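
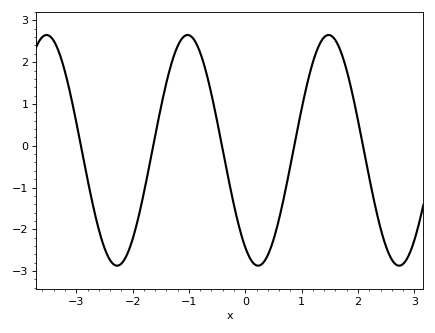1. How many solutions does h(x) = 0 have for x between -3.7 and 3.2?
5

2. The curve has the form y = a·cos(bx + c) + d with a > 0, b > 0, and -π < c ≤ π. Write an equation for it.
y = 2.76cos(2.51x + 2.57) - 0.11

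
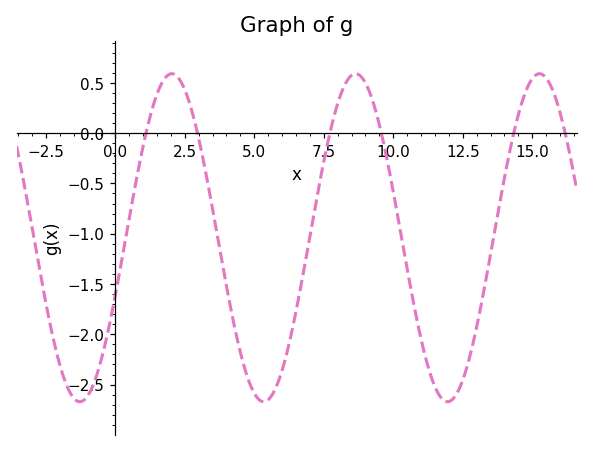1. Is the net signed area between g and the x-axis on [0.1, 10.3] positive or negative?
negative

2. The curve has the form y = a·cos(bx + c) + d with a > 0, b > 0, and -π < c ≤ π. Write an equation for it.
y = 1.63cos(0.95x - 1.93) - 1.04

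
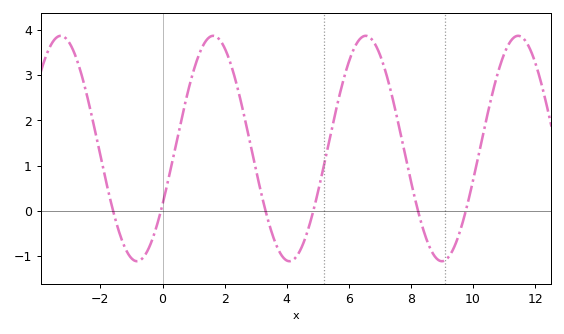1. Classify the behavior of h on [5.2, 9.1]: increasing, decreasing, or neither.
neither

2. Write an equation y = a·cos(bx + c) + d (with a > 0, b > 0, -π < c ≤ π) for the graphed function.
y = 2.49cos(1.28x - 2.09) + 1.38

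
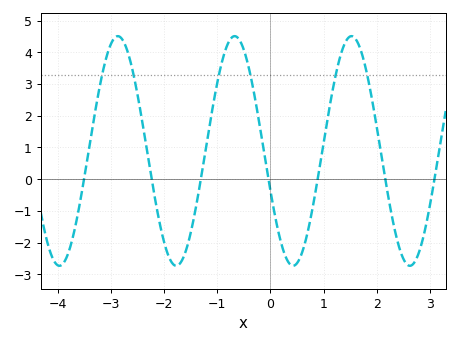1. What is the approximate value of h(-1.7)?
-2.66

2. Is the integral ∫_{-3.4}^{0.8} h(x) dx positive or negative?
positive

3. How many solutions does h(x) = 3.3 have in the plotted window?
6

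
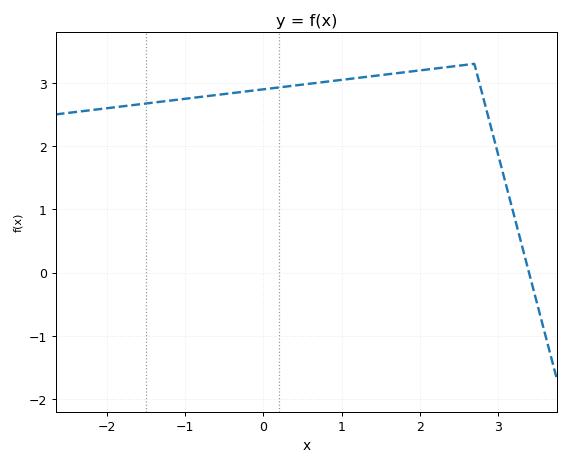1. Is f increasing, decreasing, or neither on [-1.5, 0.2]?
increasing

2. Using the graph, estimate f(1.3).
3.09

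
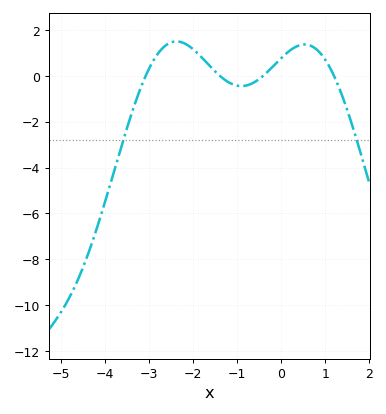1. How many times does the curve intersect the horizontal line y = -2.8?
2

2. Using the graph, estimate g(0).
0.756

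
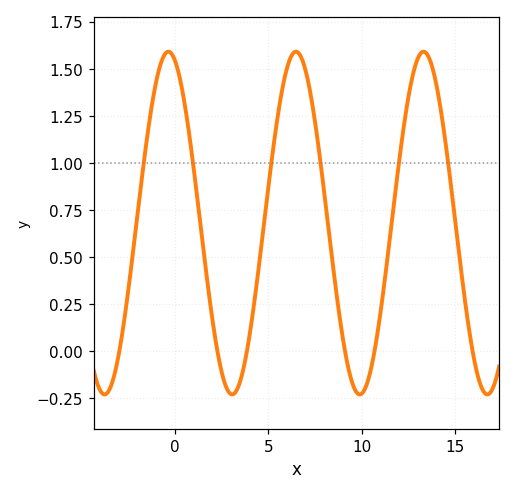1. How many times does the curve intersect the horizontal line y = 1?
6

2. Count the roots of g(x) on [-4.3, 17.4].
6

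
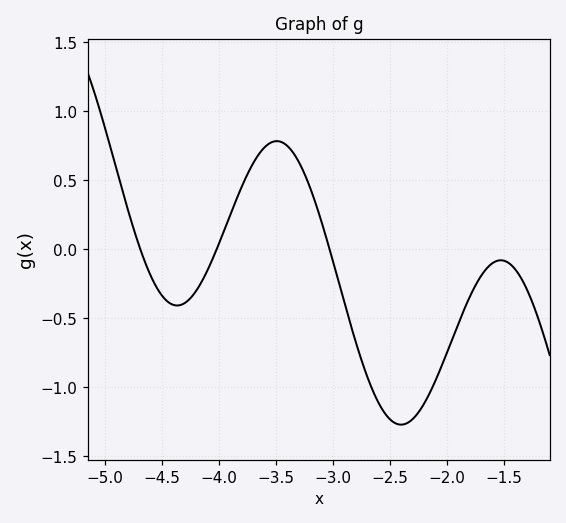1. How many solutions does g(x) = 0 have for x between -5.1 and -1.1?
3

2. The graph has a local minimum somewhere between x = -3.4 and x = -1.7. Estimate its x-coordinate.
-2.4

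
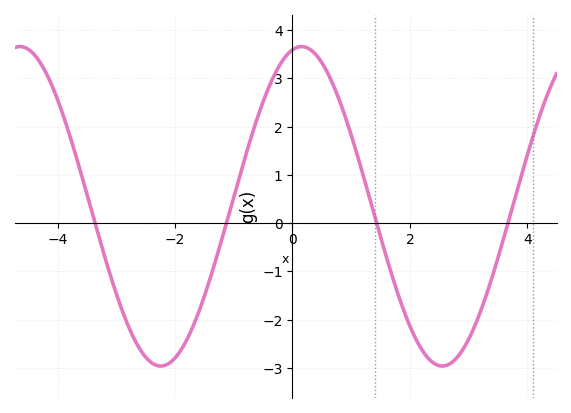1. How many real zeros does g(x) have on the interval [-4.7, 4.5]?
4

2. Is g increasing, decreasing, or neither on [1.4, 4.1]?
neither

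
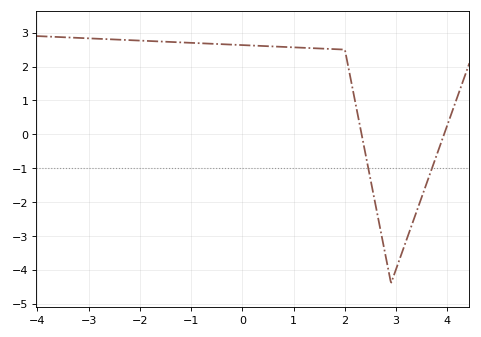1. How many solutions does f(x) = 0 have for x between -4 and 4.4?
2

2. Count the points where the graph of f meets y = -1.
2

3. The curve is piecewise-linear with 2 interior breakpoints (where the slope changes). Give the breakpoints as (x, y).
(2, 2.5); (2.9, -4.4)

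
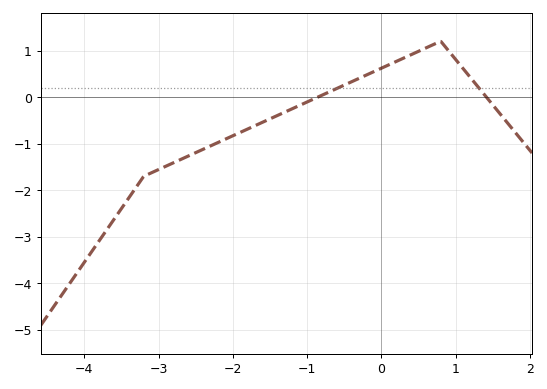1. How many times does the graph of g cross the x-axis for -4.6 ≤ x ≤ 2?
2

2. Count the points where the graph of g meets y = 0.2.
2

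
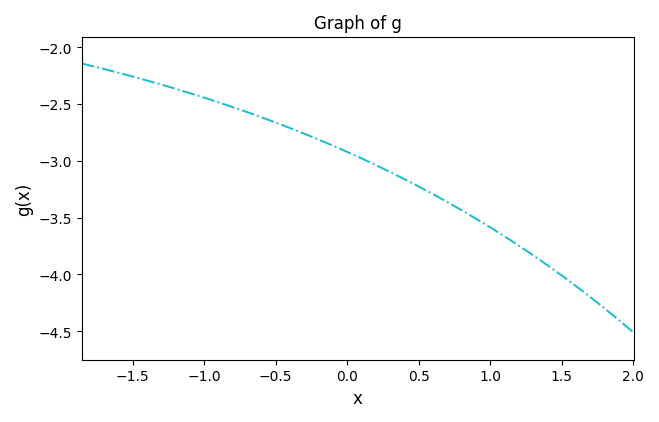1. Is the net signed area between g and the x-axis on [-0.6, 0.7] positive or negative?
negative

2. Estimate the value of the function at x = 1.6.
-4.1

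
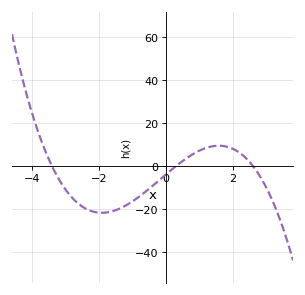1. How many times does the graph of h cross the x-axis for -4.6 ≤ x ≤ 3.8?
3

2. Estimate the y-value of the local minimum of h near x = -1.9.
-22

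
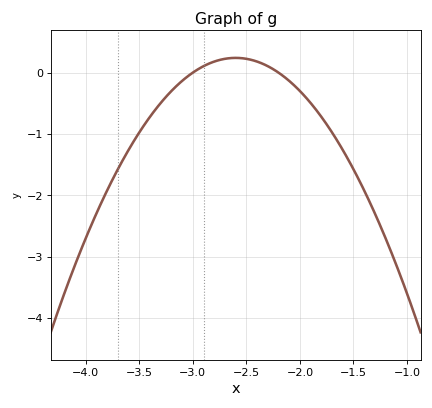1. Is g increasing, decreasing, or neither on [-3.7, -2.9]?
increasing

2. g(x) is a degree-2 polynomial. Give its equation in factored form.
y = -1.5(x + 3)(x + 2.2)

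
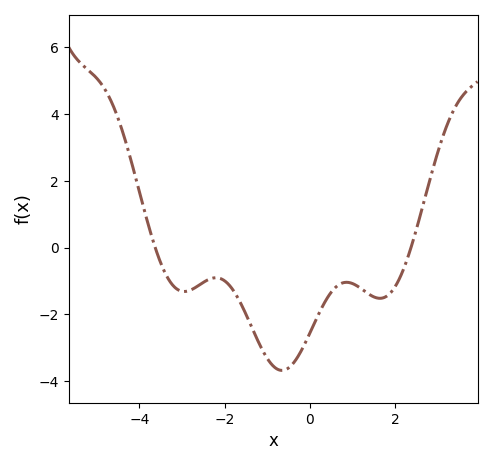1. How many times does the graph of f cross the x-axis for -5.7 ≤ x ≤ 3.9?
2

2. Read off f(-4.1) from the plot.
2.16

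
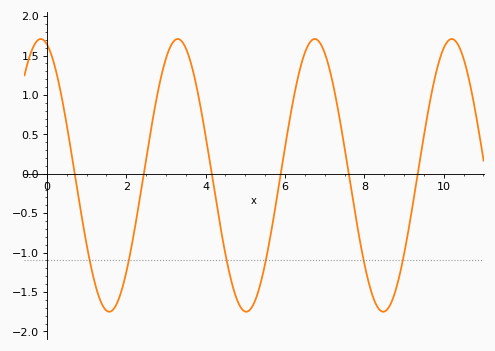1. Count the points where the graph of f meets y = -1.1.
6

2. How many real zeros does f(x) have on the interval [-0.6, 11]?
6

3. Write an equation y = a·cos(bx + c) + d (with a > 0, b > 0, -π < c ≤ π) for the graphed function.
y = 1.73cos(1.82x + 0.282) - 0.02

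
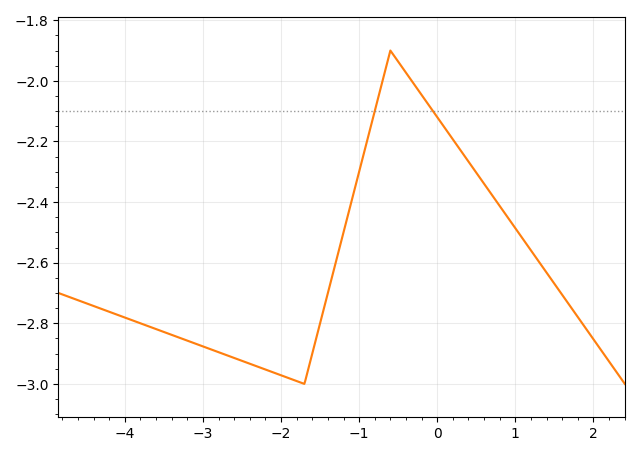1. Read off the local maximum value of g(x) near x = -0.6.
-1.9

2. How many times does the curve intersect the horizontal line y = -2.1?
2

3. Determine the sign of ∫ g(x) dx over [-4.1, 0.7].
negative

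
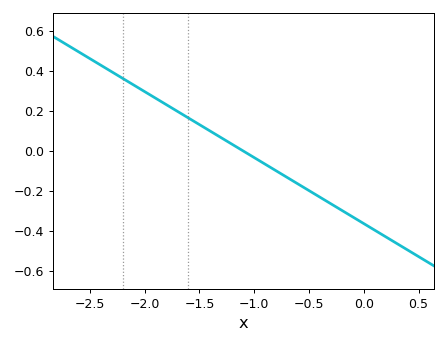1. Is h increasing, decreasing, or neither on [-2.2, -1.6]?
decreasing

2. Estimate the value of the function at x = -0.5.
-0.198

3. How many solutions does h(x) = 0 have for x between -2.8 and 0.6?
1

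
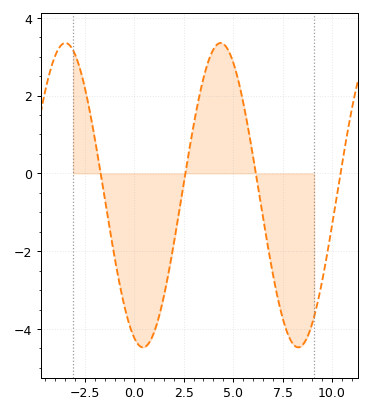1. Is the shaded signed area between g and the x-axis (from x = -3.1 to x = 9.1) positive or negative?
negative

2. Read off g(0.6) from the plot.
-4.4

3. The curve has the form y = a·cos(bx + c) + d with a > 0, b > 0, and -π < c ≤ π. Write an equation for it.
y = 3.91cos(0.8x + 2.8) - 0.56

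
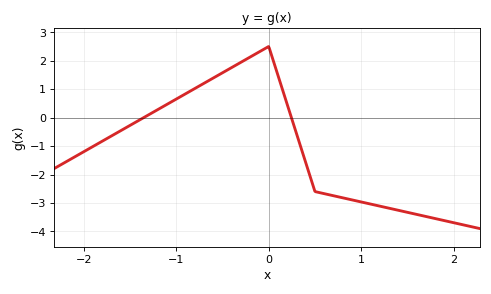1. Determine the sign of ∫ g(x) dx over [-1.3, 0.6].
positive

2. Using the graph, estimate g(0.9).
-2.9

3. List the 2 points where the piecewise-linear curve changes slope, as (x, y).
(0, 2.5); (0.5, -2.6)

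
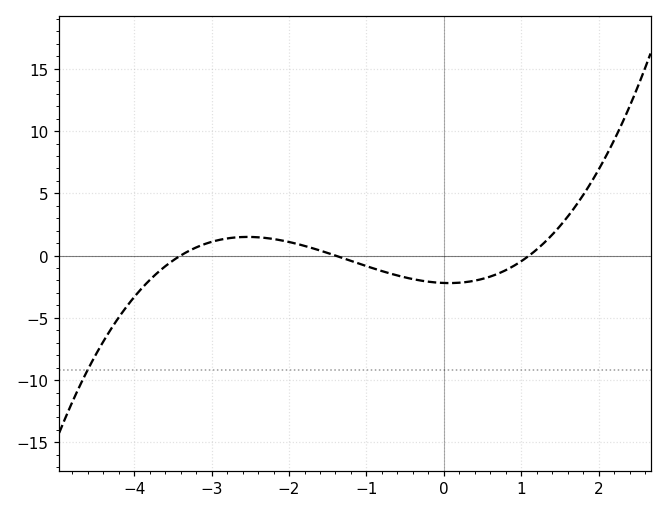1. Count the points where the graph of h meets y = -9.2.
1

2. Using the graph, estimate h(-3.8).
-2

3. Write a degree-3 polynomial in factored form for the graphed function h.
y = 0.42(x + 3.4)(x + 1.4)(x - 1.1)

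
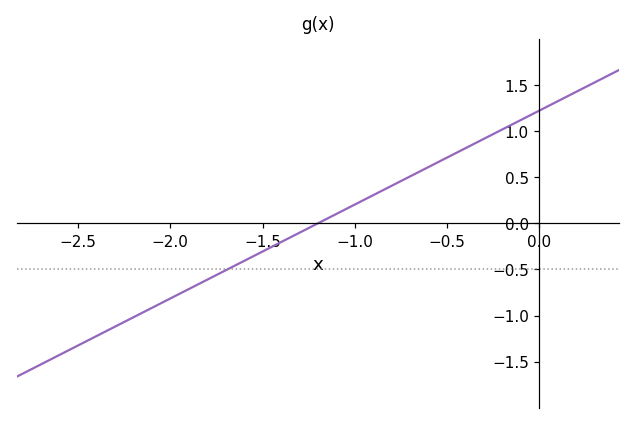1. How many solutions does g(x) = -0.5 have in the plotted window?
1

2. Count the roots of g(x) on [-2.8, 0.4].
1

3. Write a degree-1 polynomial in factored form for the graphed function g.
y = 1.02(x + 1.2)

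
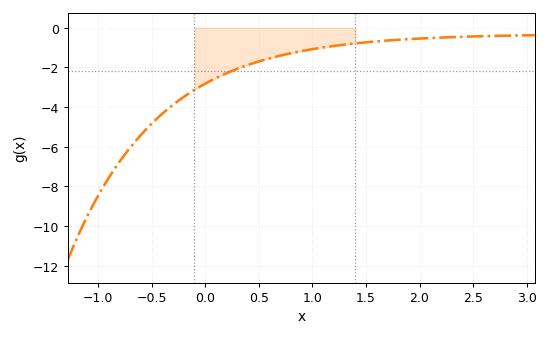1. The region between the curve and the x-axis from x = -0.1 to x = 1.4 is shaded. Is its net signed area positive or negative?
negative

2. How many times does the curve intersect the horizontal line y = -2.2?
1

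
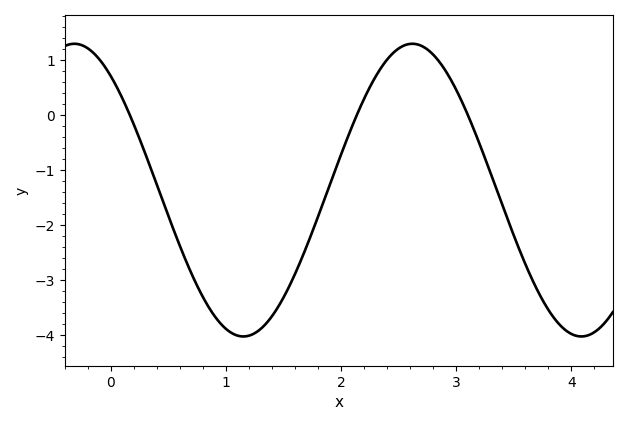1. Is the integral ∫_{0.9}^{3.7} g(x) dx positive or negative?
negative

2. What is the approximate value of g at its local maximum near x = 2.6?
1.29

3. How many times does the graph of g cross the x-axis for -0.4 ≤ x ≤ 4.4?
3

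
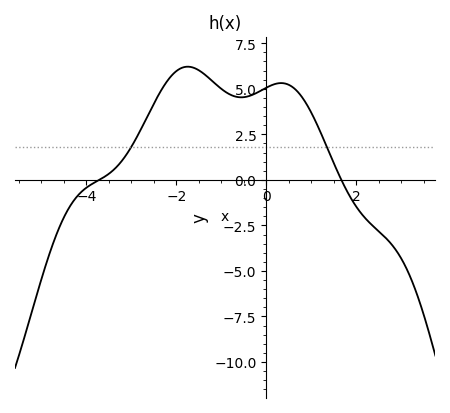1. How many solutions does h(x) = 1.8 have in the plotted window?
2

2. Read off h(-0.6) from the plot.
4.54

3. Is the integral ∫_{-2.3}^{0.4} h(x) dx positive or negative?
positive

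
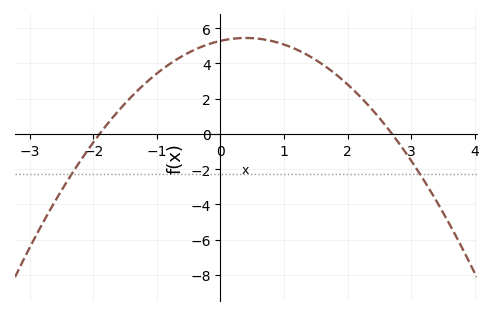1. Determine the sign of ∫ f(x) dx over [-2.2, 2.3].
positive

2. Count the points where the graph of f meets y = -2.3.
2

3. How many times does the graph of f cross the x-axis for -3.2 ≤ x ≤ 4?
2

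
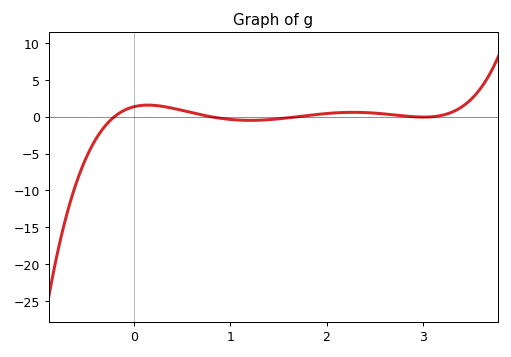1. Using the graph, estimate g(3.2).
0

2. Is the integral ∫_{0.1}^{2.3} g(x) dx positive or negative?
positive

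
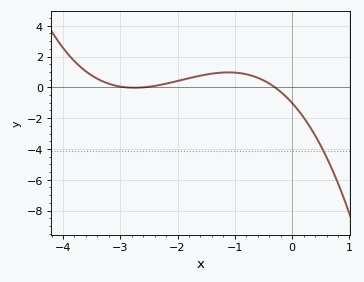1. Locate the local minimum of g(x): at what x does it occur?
-2.76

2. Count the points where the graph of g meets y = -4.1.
1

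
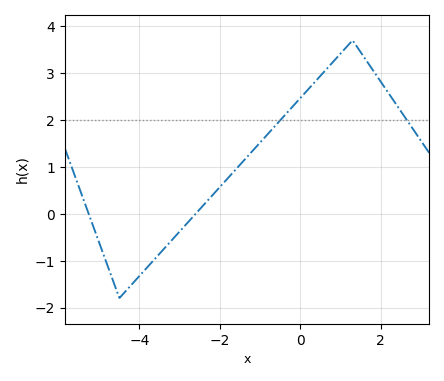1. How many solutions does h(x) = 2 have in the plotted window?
2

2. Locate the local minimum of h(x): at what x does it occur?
-4.4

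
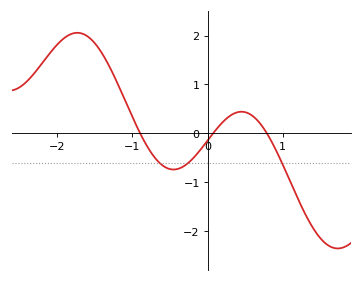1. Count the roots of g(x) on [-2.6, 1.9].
3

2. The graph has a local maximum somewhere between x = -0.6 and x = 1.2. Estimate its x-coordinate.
0.5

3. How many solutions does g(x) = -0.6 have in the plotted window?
3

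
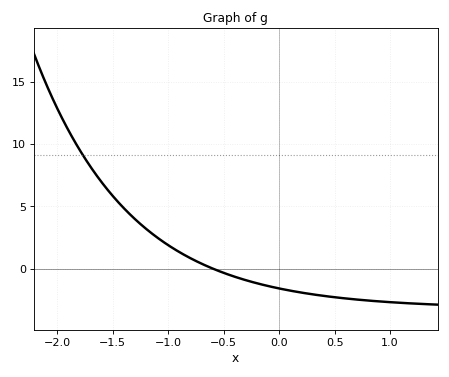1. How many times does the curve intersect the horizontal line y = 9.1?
1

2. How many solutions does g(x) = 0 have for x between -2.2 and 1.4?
1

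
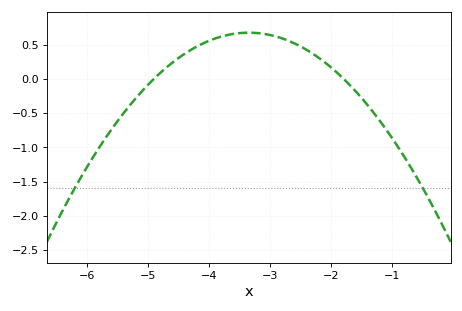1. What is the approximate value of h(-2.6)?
0.5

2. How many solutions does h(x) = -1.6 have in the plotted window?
2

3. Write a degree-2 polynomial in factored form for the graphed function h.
y = -0.28(x + 4.9)(x + 1.8)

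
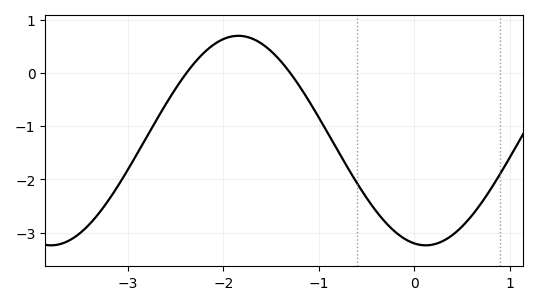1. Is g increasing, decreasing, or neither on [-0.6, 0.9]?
neither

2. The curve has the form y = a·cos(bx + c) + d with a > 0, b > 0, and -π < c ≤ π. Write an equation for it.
y = 1.97cos(1.6x + 3) - 1.27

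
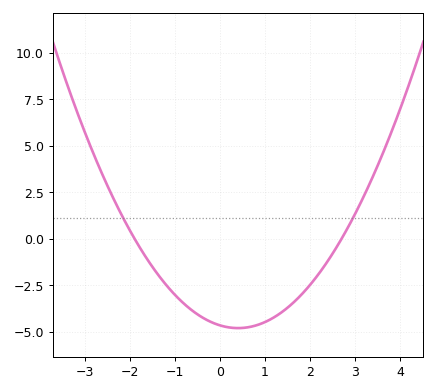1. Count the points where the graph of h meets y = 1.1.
2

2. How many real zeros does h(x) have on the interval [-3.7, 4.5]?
2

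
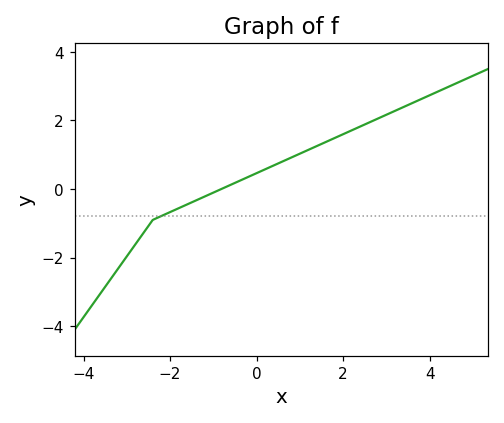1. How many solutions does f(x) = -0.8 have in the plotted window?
1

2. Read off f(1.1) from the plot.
1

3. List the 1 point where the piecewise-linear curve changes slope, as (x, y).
(-2.4, -0.9)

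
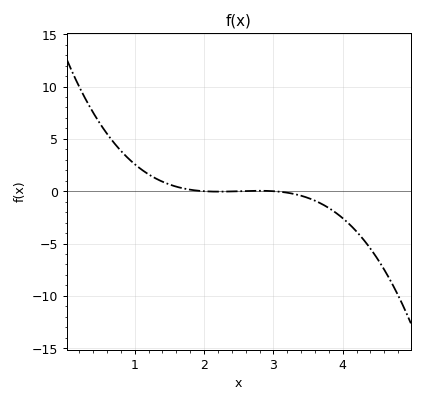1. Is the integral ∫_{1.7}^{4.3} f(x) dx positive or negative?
negative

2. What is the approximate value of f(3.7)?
-1.23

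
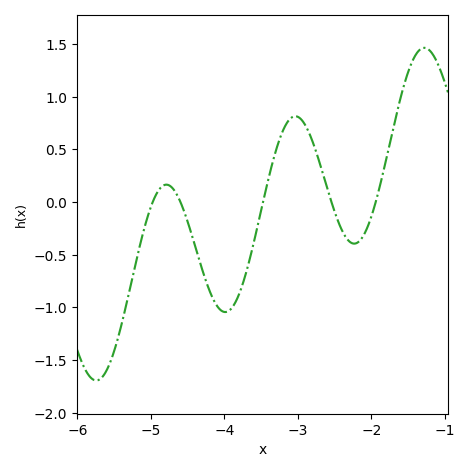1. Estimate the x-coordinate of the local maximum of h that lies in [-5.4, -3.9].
-4.8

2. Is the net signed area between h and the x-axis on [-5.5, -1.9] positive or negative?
negative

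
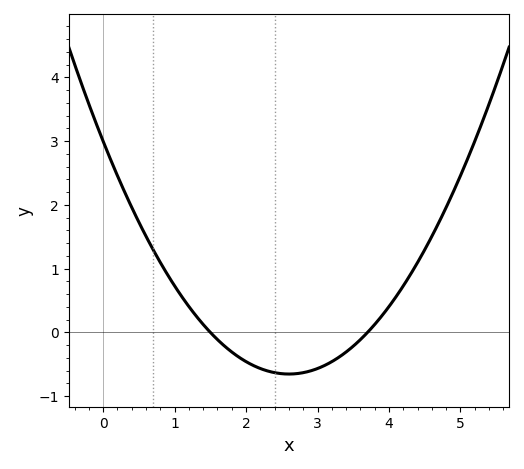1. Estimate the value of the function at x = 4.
0.405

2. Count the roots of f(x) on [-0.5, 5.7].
2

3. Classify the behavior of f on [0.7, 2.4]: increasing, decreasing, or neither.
decreasing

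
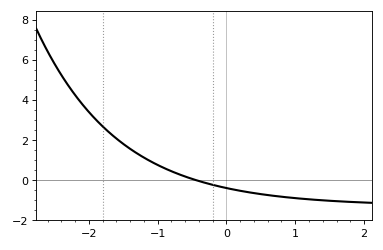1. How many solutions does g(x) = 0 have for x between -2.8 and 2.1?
1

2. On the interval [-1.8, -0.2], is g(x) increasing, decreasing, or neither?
decreasing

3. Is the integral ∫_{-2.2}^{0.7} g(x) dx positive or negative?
positive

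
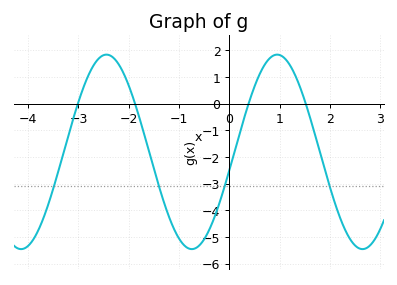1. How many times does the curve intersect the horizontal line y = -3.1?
4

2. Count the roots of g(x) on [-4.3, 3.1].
4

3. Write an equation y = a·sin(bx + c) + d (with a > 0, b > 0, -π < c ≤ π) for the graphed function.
y = 3.65sin(1.85x - 0.192) - 1.81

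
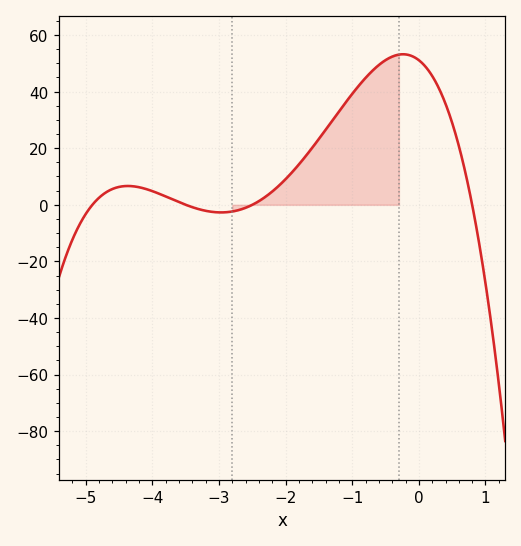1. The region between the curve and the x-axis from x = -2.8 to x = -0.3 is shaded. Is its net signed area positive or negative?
positive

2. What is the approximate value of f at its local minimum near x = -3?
-2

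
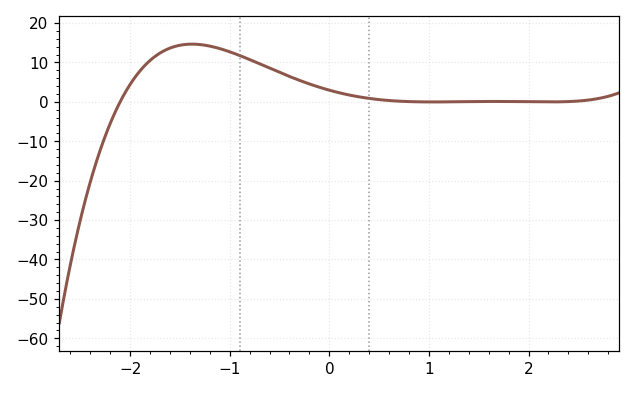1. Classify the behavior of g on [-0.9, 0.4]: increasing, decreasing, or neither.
decreasing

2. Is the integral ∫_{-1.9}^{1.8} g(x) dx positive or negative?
positive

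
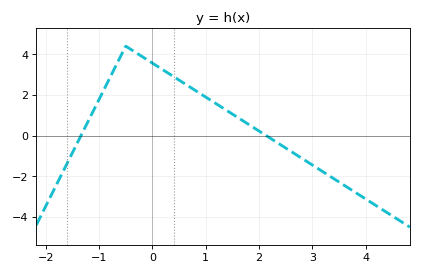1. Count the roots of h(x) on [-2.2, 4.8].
2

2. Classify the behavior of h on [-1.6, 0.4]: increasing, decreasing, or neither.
neither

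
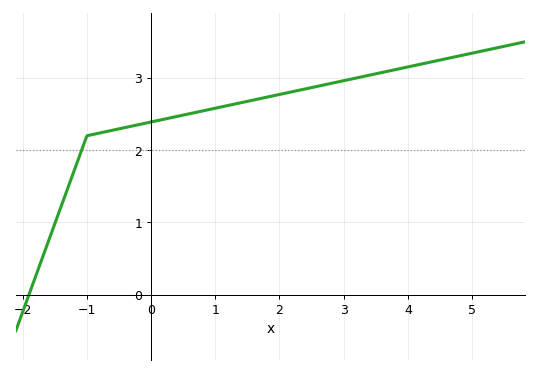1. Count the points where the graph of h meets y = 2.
1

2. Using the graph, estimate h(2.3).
2.8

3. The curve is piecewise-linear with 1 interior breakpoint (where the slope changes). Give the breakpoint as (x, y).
(-1, 2.2)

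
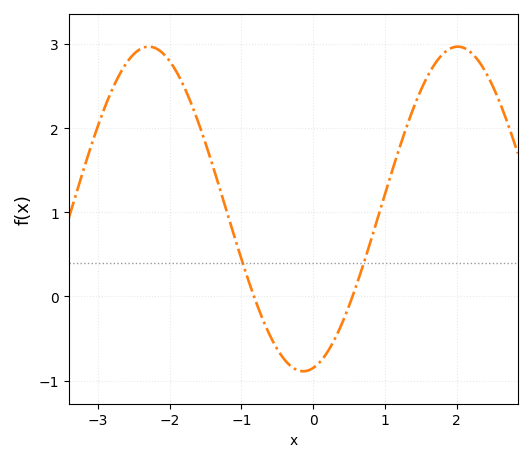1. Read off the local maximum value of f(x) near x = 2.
3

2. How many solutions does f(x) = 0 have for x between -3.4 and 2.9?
2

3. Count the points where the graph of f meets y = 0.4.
2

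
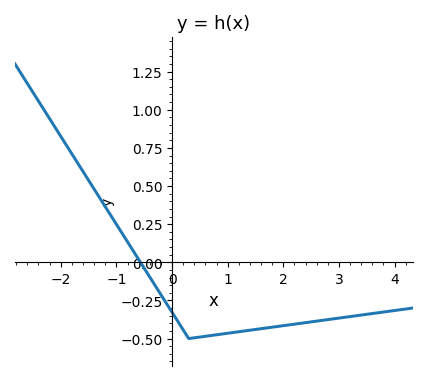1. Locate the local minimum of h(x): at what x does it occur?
0.3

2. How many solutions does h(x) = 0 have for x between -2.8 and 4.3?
1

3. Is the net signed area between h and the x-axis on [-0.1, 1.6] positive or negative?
negative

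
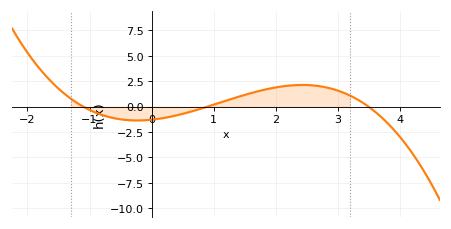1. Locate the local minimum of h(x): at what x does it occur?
-0.232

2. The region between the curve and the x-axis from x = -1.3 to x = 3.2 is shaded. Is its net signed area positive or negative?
positive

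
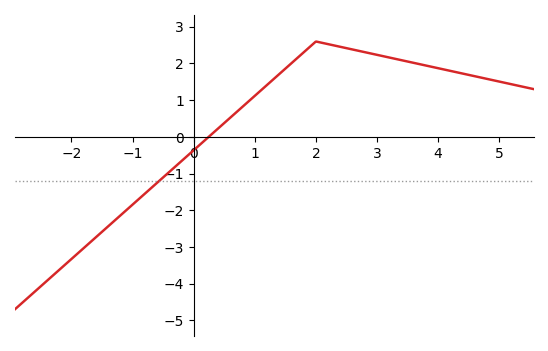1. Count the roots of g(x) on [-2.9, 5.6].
1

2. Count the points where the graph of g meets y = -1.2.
1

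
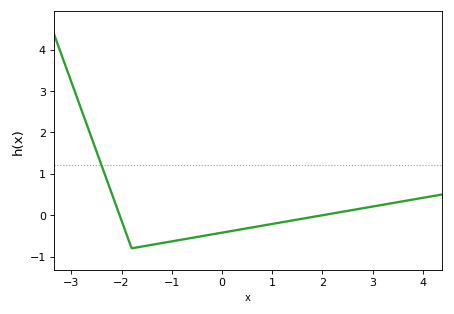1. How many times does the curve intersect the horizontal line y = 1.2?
1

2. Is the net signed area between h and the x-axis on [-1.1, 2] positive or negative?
negative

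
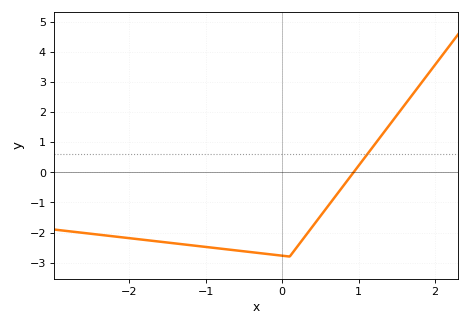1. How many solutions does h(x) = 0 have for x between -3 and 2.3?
1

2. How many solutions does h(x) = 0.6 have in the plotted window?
1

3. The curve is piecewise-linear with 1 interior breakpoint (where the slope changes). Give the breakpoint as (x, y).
(0.1, -2.8)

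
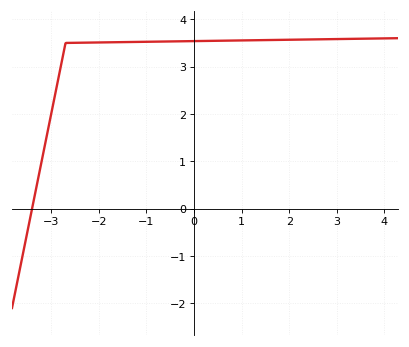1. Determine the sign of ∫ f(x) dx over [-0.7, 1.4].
positive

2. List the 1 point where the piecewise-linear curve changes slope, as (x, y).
(-2.7, 3.5)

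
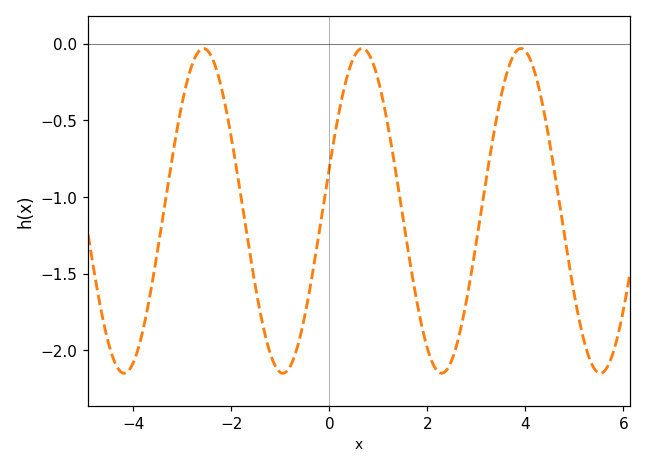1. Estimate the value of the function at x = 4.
-0.047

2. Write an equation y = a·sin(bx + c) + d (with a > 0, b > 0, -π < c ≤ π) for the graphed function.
y = 1.06sin(1.94x + 0.272) - 1.09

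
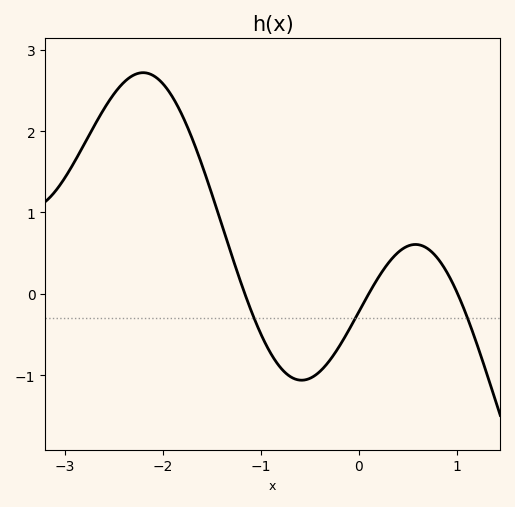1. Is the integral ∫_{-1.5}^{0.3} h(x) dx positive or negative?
negative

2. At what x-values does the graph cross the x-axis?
-1.2, 0.1, 1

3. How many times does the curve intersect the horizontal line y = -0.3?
3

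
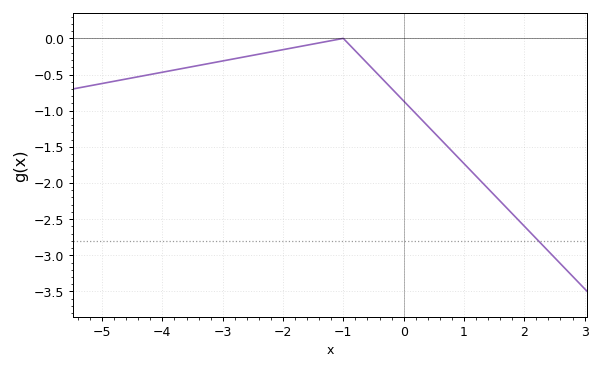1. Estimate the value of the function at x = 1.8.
-2.42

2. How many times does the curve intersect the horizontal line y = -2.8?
1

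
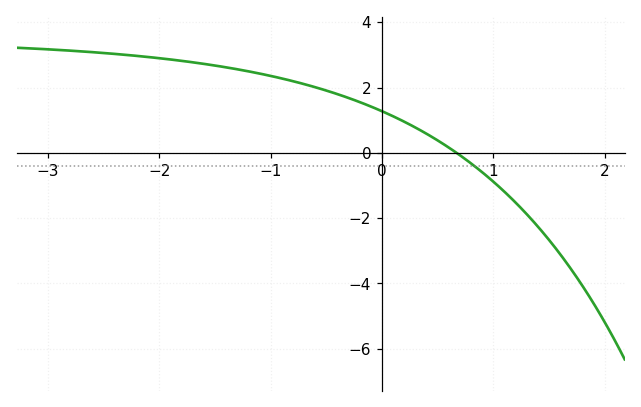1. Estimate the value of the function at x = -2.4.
3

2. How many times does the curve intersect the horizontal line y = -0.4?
1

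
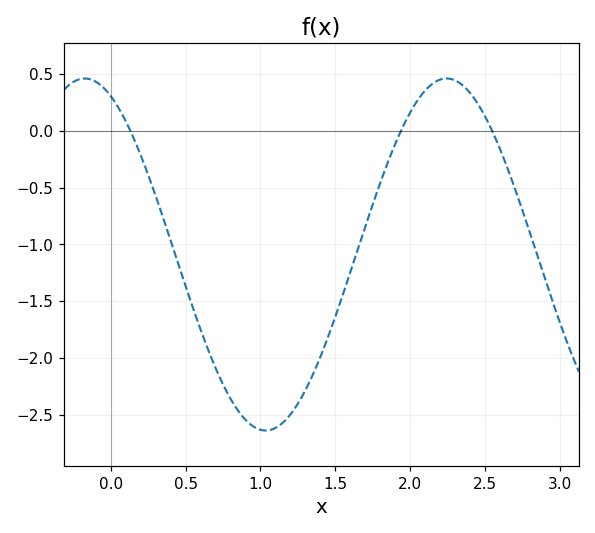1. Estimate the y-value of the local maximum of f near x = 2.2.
0.46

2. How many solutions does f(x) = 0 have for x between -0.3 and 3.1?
3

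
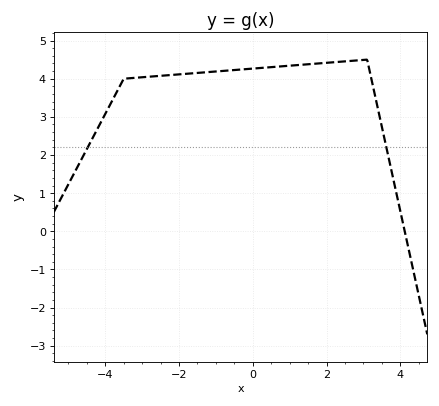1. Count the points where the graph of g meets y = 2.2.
2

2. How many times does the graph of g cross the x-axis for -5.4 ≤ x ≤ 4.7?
1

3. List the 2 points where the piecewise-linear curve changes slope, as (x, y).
(-3.5, 4); (3.1, 4.5)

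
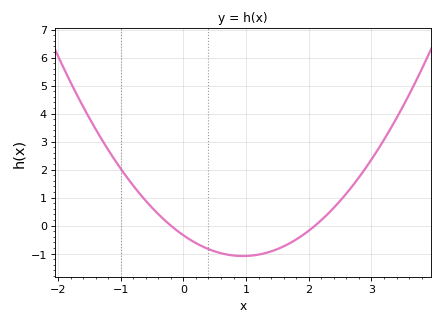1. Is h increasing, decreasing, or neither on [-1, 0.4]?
decreasing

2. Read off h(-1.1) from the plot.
2.4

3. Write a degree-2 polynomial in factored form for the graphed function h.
y = 0.82(x + 0.2)(x - 2.1)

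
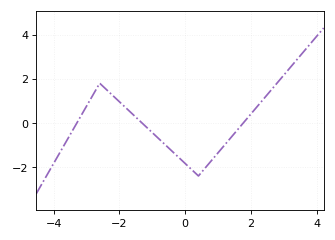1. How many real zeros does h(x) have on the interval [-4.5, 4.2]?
3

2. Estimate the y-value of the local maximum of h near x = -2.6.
1.8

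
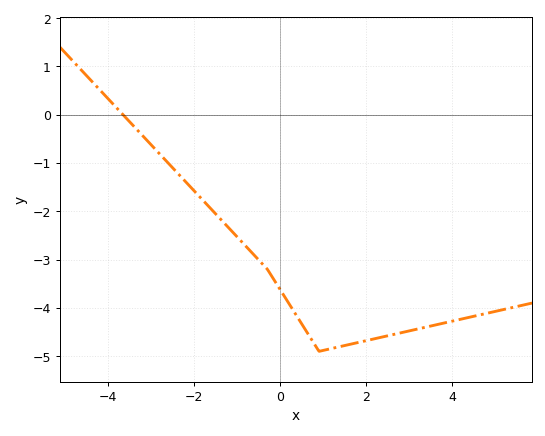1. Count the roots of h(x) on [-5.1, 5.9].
1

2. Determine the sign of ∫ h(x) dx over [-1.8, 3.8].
negative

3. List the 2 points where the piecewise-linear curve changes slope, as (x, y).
(-0.3, -3.2); (0.9, -4.9)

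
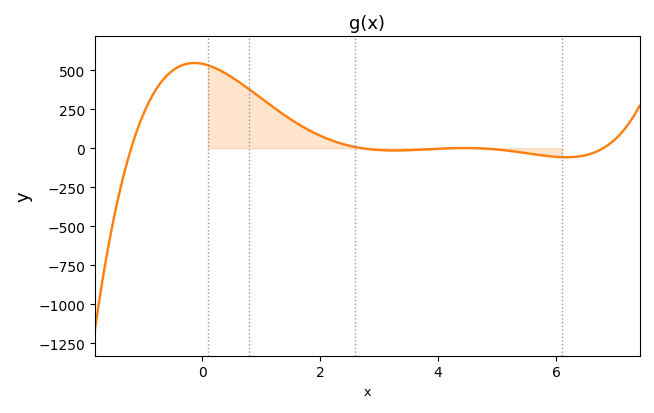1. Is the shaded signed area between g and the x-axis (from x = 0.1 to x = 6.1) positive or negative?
positive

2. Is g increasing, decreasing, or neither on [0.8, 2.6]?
decreasing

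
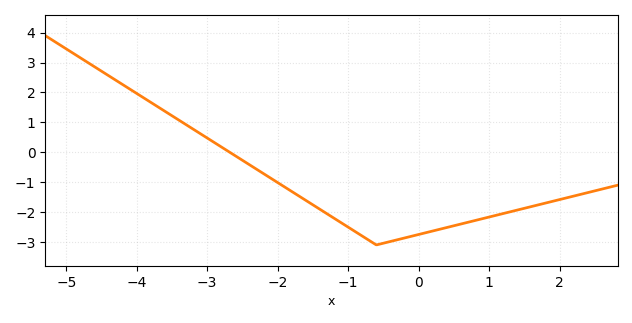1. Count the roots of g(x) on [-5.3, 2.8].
1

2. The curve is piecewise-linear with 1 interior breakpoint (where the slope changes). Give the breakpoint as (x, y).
(-0.6, -3.1)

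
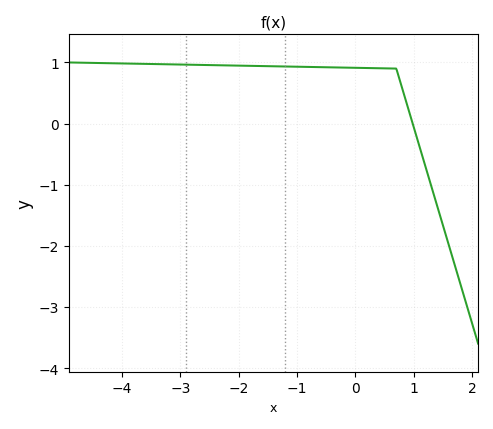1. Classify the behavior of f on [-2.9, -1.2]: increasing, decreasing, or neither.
decreasing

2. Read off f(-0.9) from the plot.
0.9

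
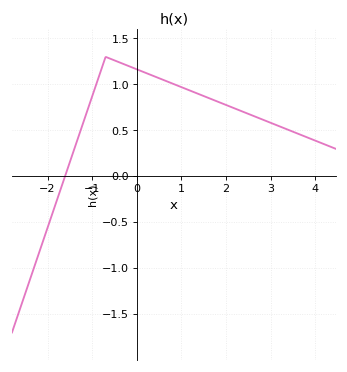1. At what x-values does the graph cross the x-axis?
-1.61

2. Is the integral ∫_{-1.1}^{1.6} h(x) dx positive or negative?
positive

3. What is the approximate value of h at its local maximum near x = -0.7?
1.3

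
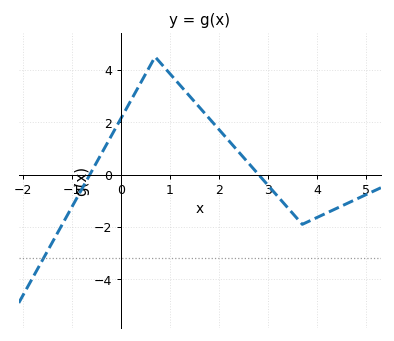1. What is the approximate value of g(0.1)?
2.4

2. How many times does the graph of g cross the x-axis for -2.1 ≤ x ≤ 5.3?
2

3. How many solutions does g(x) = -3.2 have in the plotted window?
1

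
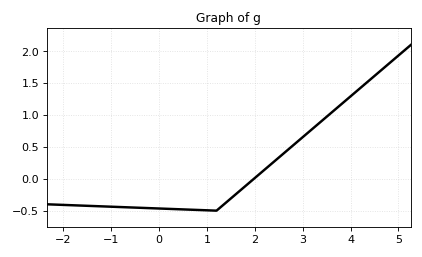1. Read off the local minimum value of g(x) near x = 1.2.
-0.5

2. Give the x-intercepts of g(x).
2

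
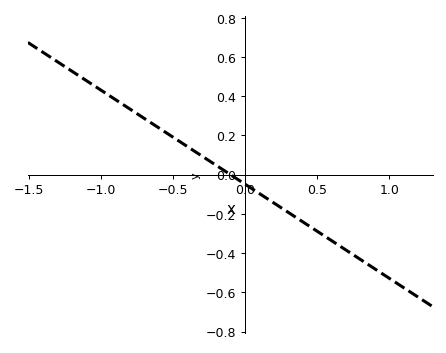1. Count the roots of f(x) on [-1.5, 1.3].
1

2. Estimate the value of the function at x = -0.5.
0.2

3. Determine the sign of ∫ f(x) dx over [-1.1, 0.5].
positive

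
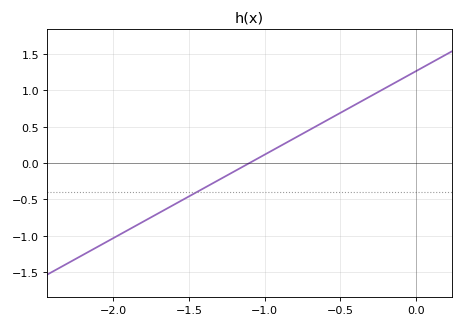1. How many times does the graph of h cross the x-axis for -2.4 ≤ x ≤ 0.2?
1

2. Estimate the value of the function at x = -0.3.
0.9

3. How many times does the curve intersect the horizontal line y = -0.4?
1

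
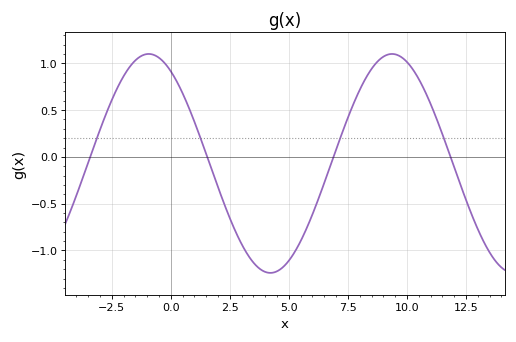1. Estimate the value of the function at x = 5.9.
-0.7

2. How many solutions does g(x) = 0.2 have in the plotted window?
4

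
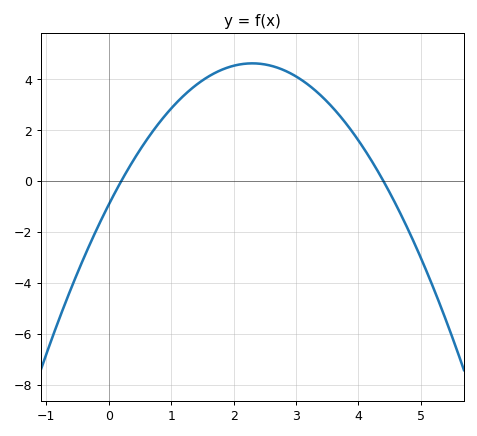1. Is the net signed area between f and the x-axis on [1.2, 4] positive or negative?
positive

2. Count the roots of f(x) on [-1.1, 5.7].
2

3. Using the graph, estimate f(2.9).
4.2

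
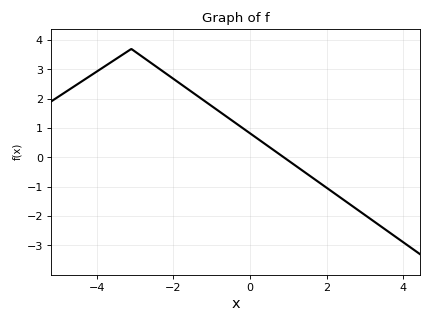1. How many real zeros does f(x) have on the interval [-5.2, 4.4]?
1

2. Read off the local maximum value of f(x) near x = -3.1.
3.7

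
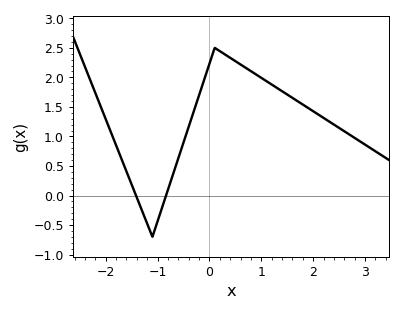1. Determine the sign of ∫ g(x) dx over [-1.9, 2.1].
positive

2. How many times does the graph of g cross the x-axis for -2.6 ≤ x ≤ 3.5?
2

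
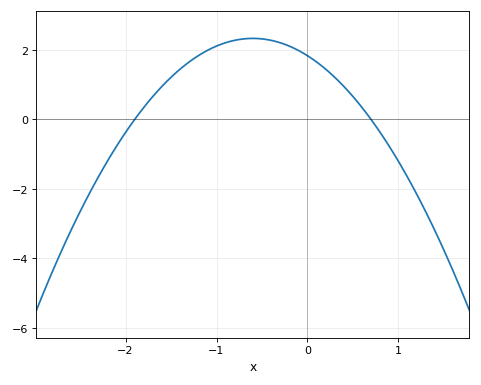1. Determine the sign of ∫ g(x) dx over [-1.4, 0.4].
positive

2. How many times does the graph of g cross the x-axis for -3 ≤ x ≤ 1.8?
2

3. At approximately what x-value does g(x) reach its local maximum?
-0.6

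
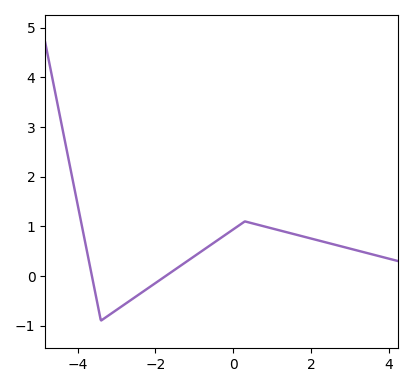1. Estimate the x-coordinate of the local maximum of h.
0.301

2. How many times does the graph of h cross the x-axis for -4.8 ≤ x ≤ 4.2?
2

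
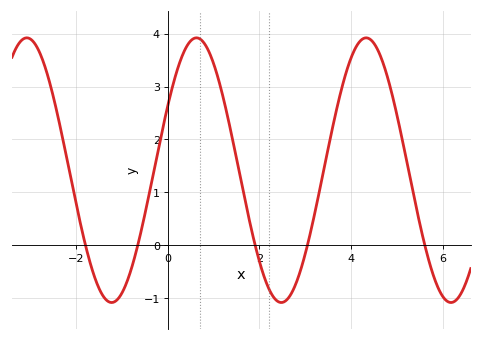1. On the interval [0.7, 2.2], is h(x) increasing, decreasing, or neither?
decreasing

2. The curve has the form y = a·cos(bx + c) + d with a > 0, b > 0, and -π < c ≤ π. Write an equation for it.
y = 2.5cos(1.7x - 1.07) + 1.42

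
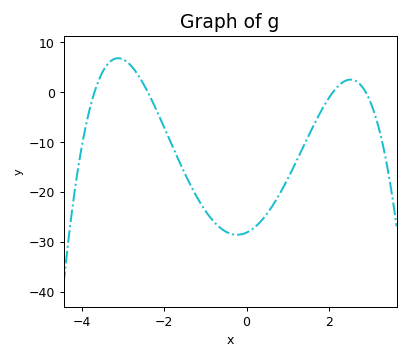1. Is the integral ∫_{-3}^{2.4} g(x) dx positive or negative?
negative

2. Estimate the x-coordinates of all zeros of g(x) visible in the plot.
-3.7, -2.4, 2.1, 2.9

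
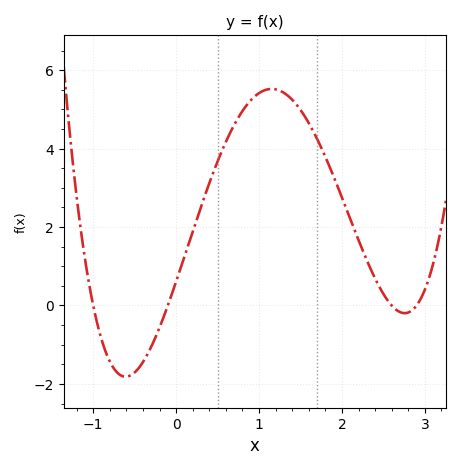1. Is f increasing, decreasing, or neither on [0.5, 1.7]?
neither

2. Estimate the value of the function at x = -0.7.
-1.73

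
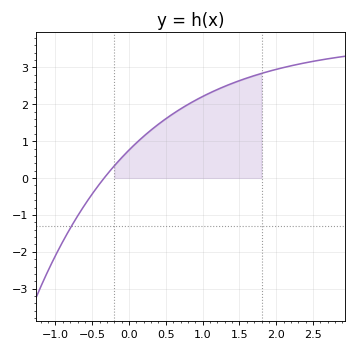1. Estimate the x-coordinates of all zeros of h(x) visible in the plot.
-0.3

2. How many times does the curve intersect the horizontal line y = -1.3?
1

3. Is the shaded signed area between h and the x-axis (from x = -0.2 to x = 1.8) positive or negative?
positive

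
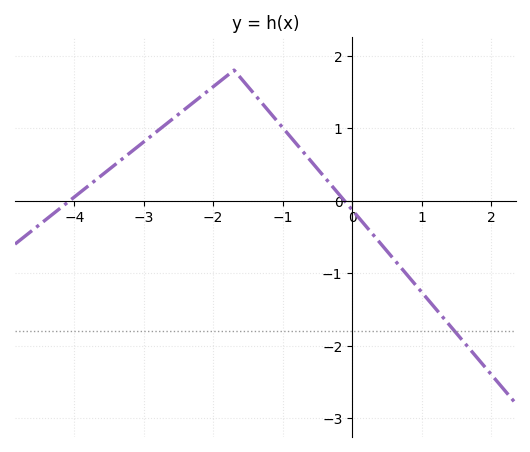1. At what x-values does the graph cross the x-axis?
-4.1, -0.1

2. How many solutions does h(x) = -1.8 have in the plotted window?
1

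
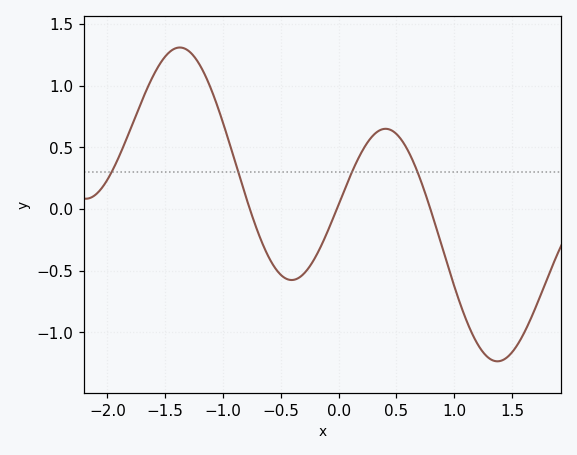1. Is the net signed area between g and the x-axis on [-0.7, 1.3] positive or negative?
negative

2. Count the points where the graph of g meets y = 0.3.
4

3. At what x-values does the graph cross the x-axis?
-0.768, -0.016, 0.794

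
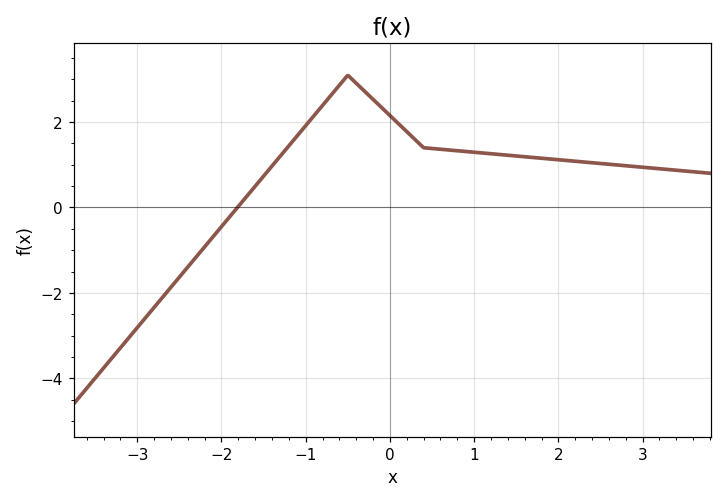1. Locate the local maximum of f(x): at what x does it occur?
-0.4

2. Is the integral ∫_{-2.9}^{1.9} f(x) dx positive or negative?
positive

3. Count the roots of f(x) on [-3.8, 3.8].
1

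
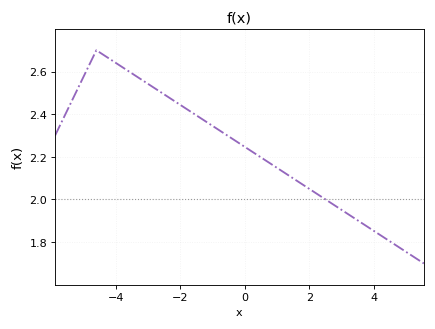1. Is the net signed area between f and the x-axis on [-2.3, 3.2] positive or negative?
positive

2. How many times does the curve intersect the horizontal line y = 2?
1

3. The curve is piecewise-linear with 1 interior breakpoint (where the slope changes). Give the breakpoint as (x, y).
(-4.6, 2.7)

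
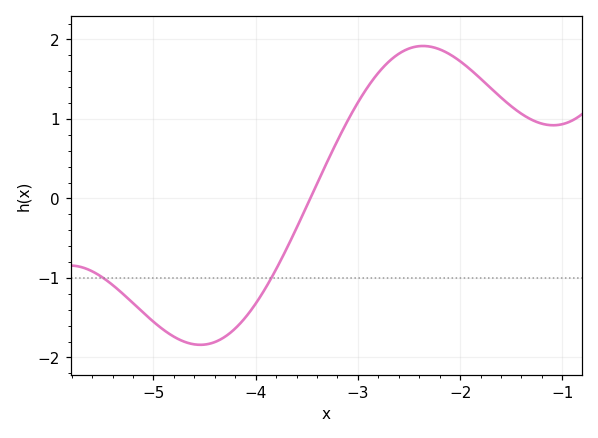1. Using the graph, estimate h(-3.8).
-0.9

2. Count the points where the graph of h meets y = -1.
2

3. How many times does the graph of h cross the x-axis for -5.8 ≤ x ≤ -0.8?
1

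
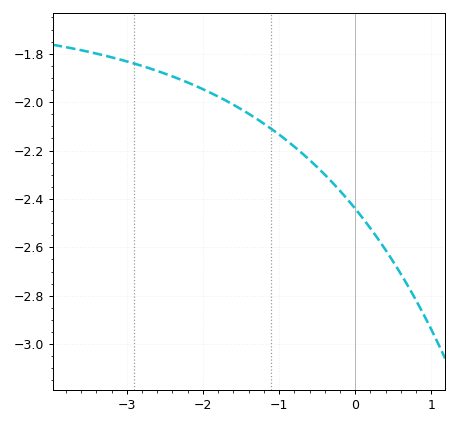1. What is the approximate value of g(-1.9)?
-1.96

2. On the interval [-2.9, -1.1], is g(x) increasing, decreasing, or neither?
decreasing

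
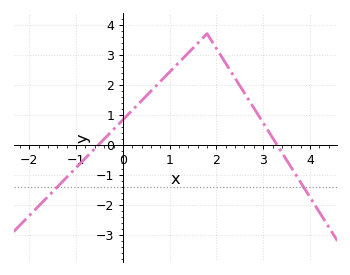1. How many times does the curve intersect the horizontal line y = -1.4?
2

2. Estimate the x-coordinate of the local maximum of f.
1.8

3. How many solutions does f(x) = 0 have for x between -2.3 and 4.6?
2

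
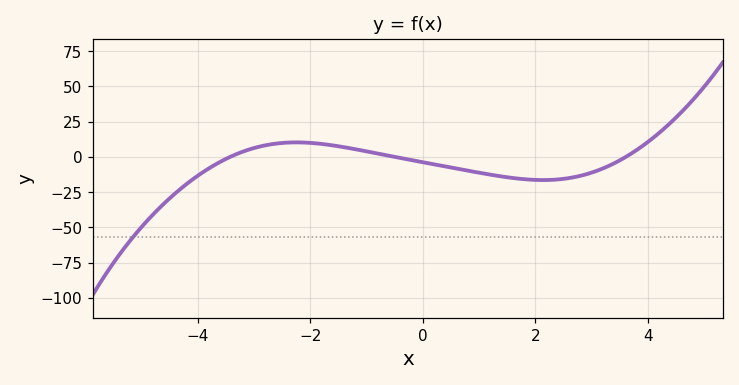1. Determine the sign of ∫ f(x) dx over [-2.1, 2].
negative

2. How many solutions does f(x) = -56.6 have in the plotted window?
1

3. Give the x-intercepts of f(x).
-3.43, -0.495, 3.61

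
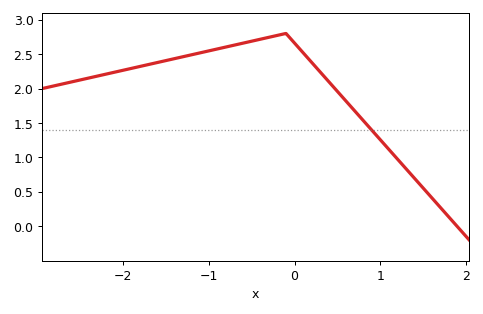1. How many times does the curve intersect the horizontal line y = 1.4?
1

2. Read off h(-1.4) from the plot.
2.45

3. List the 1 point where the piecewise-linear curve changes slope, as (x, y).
(-0.1, 2.8)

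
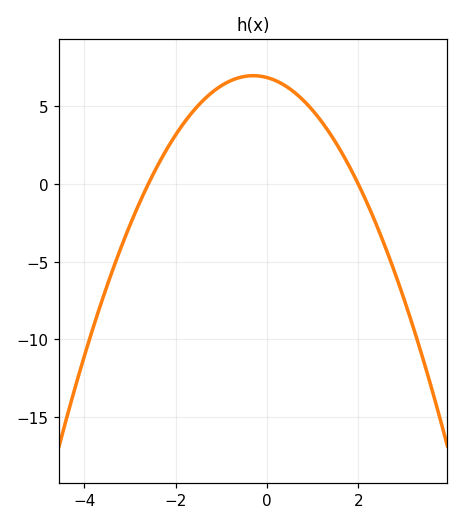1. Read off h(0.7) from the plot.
5.66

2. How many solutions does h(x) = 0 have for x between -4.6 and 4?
2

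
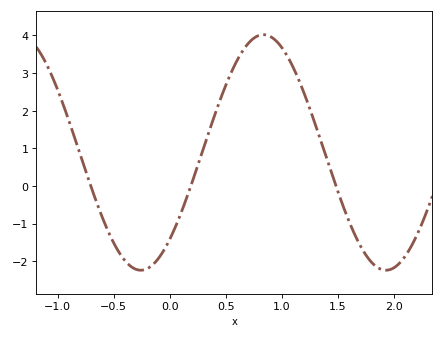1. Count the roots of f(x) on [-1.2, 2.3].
3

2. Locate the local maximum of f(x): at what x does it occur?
0.837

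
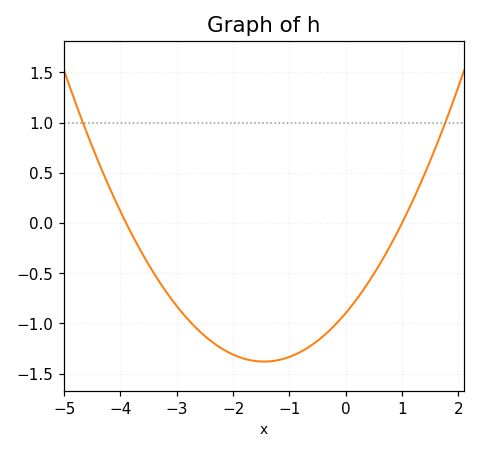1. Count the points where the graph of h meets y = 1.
2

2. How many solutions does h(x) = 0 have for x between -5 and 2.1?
2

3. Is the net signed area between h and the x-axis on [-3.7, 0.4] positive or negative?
negative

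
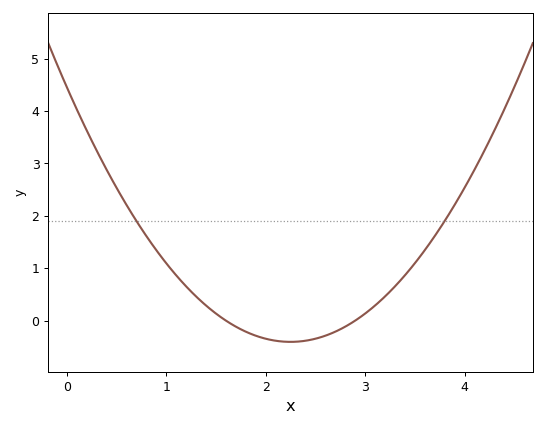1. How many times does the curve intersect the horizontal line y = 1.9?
2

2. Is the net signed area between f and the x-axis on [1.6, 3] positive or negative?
negative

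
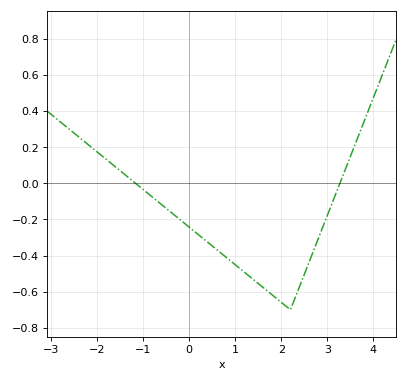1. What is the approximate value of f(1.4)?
-0.54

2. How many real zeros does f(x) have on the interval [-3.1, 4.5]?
2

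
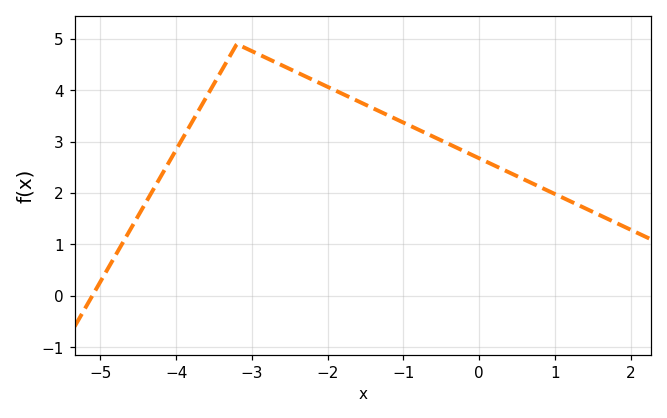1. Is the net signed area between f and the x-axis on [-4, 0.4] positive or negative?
positive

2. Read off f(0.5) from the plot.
2.33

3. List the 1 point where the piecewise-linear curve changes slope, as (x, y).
(-3.2, 4.9)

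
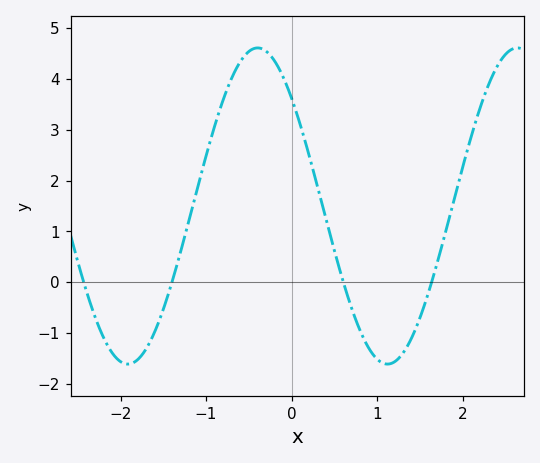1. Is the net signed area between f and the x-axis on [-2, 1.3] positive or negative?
positive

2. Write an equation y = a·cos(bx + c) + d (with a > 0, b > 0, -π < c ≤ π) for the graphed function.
y = 3.11cos(2.07x + 0.822) + 1.5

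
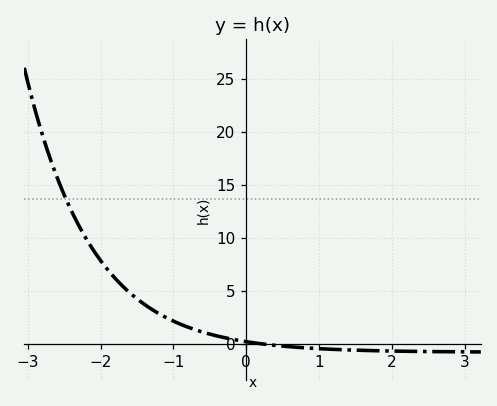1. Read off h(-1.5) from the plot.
4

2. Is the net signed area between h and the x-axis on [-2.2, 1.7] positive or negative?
positive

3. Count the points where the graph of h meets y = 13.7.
1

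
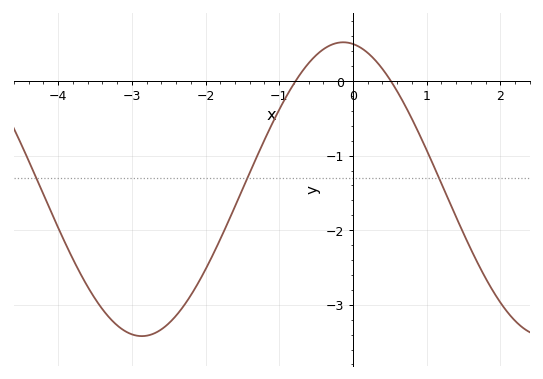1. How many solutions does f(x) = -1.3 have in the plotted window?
3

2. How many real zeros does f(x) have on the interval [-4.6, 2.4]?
2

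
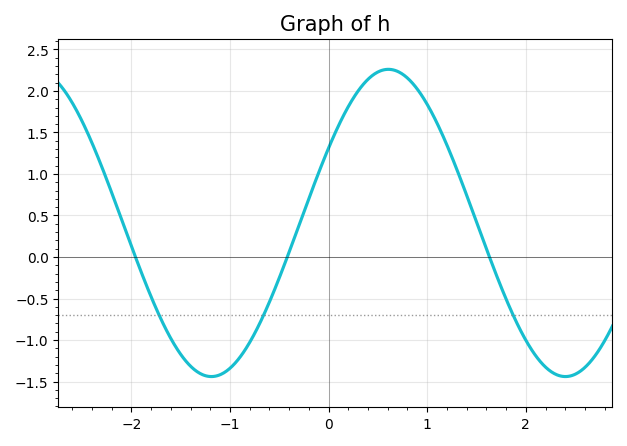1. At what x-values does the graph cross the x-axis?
-1.96, -0.419, 1.63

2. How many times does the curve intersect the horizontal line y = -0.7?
3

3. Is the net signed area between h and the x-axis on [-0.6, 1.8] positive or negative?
positive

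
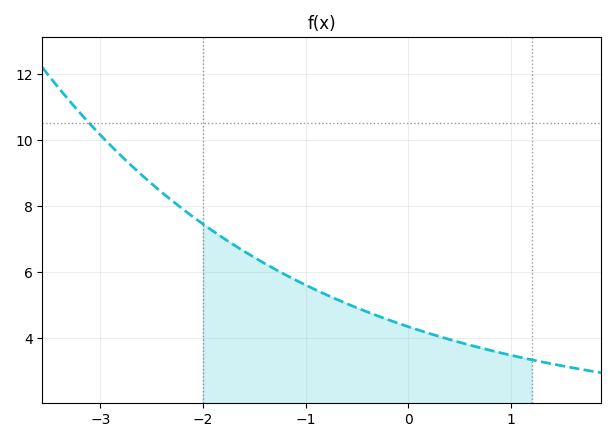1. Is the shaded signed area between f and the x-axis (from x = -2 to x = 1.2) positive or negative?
positive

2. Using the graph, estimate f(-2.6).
8.94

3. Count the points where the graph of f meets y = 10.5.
1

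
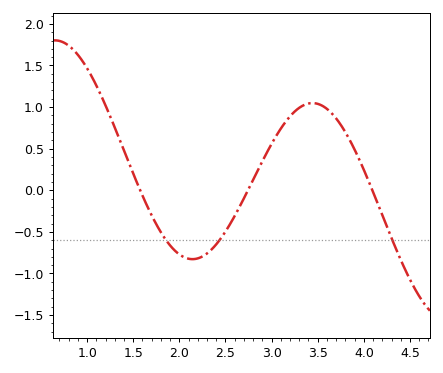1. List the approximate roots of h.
1.58, 2.74, 4.09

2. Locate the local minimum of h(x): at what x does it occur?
2.14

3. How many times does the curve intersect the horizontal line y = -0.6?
3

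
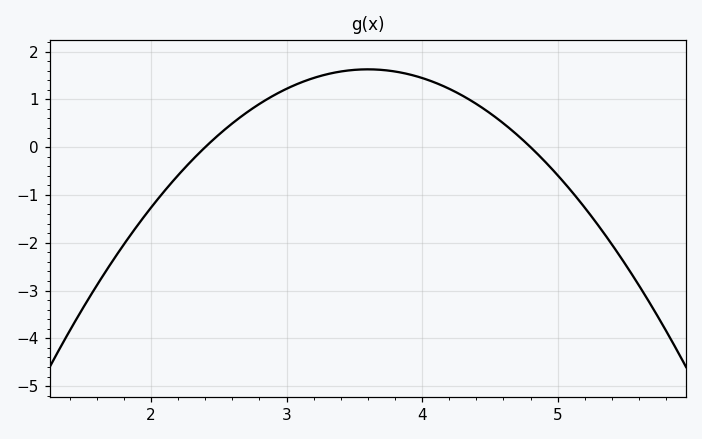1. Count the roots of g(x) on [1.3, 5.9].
2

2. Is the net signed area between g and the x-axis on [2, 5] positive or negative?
positive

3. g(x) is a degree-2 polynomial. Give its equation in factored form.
y = -1.13(x - 2.4)(x - 4.8)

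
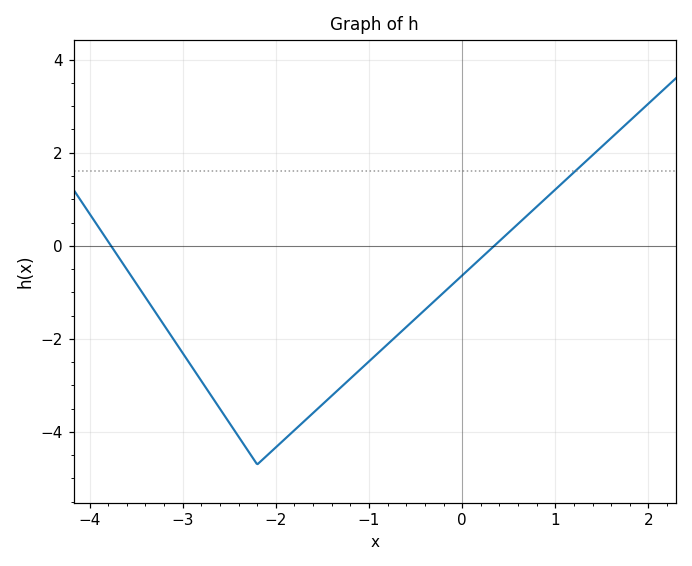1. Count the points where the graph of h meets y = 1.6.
1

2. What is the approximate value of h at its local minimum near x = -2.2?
-4.6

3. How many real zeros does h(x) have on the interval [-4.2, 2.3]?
2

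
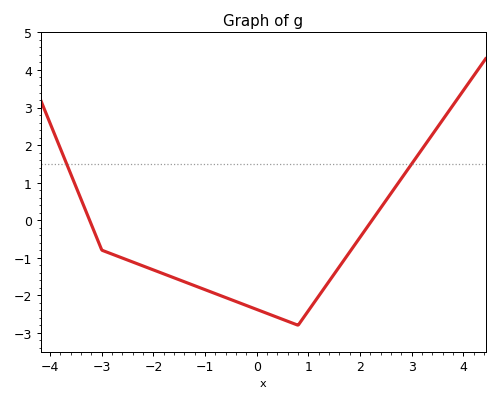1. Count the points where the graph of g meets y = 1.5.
2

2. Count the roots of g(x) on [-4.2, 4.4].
2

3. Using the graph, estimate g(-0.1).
-2.3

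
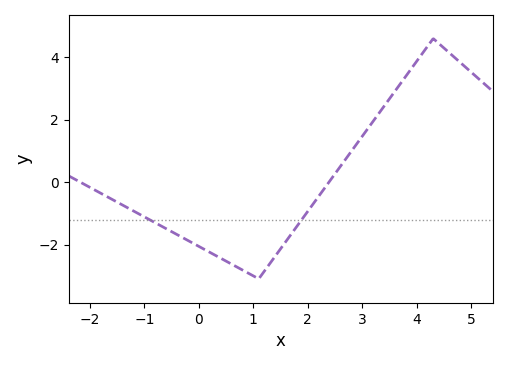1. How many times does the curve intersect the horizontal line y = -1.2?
2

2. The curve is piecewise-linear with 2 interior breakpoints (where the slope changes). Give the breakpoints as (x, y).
(1.1, -3.1); (4.3, 4.6)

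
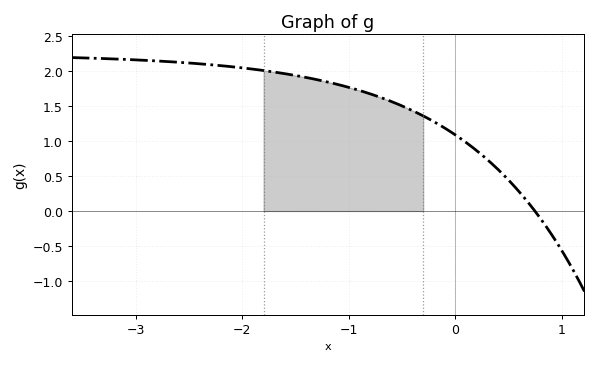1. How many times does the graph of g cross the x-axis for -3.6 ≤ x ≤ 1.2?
1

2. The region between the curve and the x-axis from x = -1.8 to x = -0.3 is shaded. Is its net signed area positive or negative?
positive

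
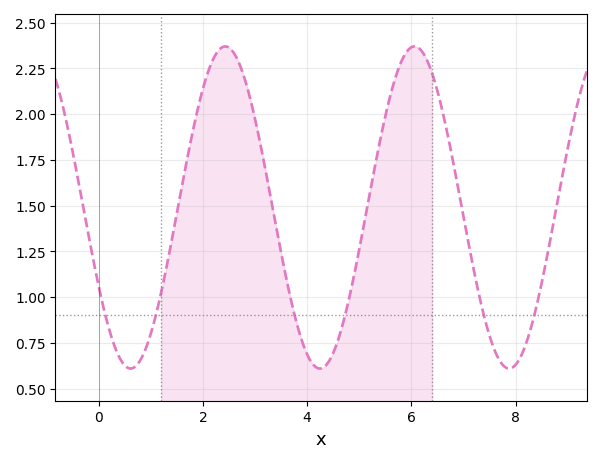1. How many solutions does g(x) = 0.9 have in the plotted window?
6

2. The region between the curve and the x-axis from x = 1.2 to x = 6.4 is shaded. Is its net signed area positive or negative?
positive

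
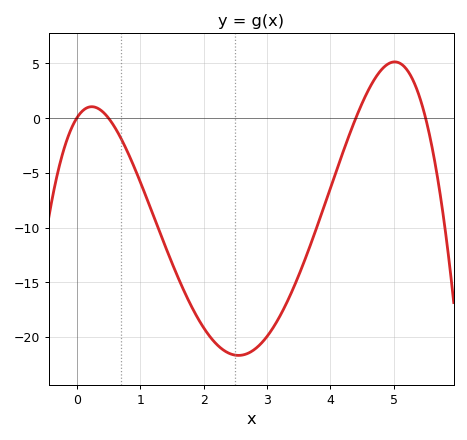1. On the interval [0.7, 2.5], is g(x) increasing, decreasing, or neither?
decreasing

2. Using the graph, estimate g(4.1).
-4.5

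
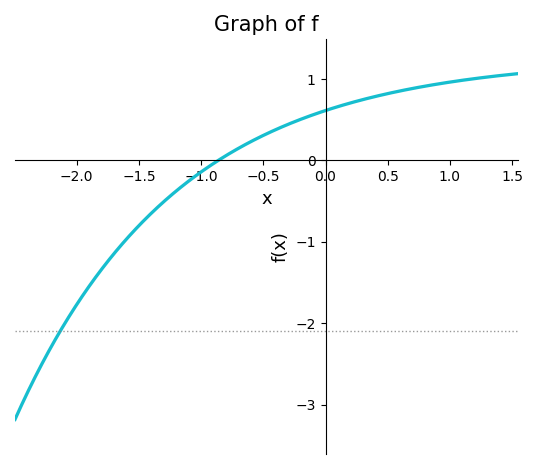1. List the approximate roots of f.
-0.9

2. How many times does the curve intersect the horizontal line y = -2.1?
1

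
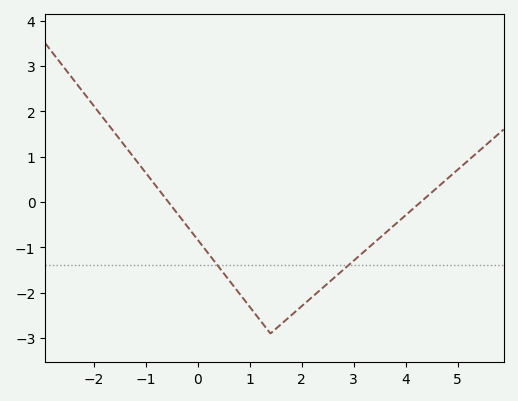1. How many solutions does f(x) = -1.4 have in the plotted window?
2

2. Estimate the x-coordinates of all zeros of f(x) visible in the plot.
-0.563, 4.29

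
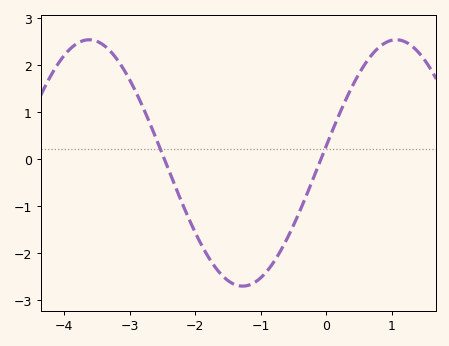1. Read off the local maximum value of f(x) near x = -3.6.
2.5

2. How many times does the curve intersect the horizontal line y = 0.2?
2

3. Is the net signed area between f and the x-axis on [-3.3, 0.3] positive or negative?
negative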